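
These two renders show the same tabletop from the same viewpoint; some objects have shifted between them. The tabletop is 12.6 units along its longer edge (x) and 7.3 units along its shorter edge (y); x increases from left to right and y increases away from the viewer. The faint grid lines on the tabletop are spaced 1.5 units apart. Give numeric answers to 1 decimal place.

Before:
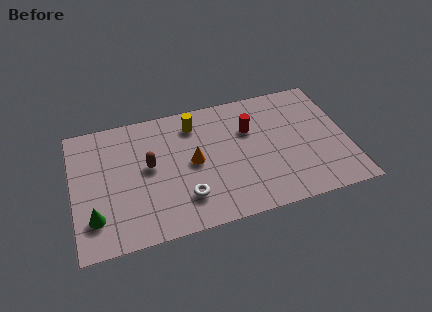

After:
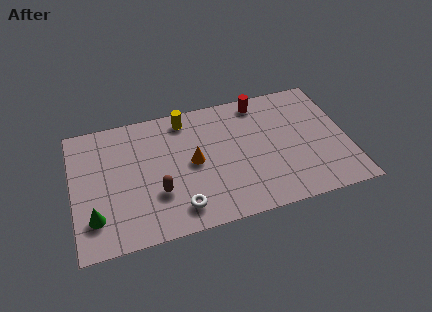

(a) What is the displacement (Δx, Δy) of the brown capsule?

(0.3, -1.6)

The brown capsule started near (3.5, 4.0) and ended near (3.8, 2.4).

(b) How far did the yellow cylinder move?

0.6

The yellow cylinder was near (5.7, 5.9) before and (5.3, 6.3) after, so it travelled √(0.4² + 0.4²) ≈ 0.6 units.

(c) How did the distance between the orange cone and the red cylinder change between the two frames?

+1.3

Before: roughly 3.0 units apart; after: 4.3. That's 1.3 units further apart.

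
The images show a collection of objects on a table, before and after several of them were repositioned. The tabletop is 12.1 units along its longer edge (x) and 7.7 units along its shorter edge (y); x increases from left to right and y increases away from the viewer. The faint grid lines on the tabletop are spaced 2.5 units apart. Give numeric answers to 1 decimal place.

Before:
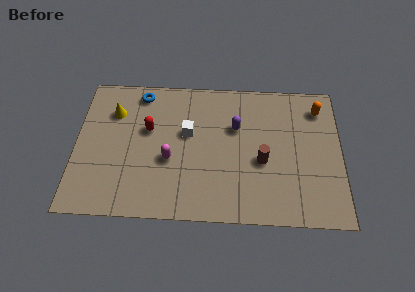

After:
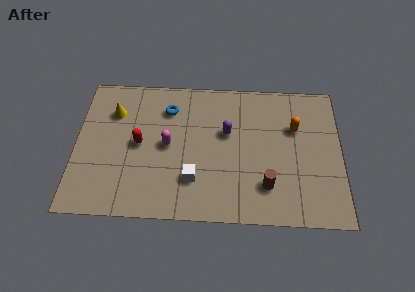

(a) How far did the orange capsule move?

1.6

The orange capsule was near (11.1, 6.2) before and (10.0, 5.1) after, so it travelled √(1.1² + 1.1²) ≈ 1.6 units.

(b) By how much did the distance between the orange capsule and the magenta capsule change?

-1.6

The distance was about 7.5 in the first image and 5.9 in the second, so they moved 1.6 units closer together.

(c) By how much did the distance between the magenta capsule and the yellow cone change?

-0.6

The distance was about 3.6 in the first image and 3.0 in the second, so they moved 0.6 units closer together.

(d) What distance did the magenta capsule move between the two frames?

0.8

From (4.3, 3.1) to (4.2, 3.9), the magenta capsule covered √(0.1² + 0.8²) ≈ 0.8 units.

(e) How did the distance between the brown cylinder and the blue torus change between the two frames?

-0.6

They were about 6.6 units apart before and 6.0 after — 0.6 units closer together.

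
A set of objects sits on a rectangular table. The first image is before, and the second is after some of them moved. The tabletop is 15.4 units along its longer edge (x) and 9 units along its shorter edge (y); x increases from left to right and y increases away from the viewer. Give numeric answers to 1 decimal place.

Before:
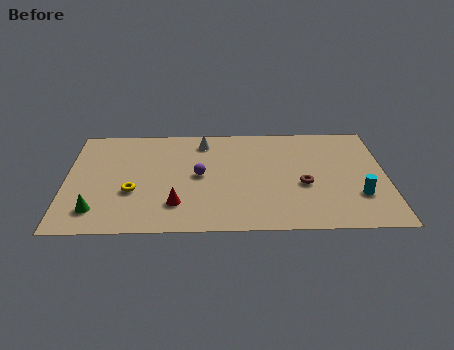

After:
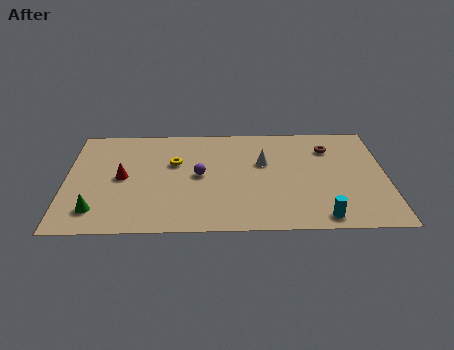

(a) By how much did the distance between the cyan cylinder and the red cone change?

+1.4

They were about 8.7 units apart before and 10.1 after — 1.4 units further apart.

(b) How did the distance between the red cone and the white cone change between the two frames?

+1.4

Before: roughly 5.5 units apart; after: 6.9. That's 1.4 units further apart.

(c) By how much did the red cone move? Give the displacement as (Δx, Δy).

(-2.6, 2.3)

From the two frames, the red cone sits at roughly (5.3, 2.2) before and (2.7, 4.5) after.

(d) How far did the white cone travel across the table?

3.5

The white cone moved from about (6.6, 7.5) to (9.5, 5.6), a distance of √(2.9² + 1.9²) ≈ 3.5.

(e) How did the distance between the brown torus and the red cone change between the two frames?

+4.0

The distance was about 6.3 in the first image and 10.3 in the second, so they moved 4.0 units further apart.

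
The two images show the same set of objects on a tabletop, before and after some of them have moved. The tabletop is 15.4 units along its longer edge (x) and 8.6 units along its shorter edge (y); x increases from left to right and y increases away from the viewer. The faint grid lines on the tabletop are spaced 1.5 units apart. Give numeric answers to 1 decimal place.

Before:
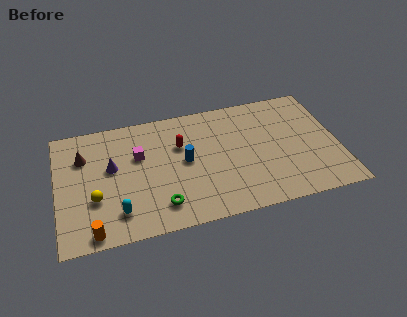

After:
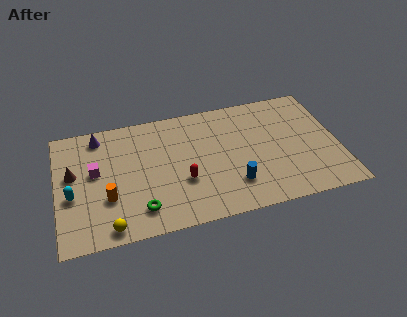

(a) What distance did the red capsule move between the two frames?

2.6

The red capsule moved from about (6.8, 5.7) to (6.8, 3.1), a distance of √(0.0² + 2.6²) ≈ 2.6.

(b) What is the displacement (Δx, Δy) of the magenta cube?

(-2.4, -0.6)

The magenta cube was at about (4.5, 5.5) and moved to about (2.1, 4.9).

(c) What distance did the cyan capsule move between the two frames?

2.9

From (3.2, 1.8) to (0.8, 3.5), the cyan capsule covered √(2.4² + 1.7²) ≈ 2.9 units.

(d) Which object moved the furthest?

the blue cylinder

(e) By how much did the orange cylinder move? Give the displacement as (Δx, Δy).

(0.9, 2.1)

The orange cylinder was at about (1.8, 0.8) and moved to about (2.7, 2.9).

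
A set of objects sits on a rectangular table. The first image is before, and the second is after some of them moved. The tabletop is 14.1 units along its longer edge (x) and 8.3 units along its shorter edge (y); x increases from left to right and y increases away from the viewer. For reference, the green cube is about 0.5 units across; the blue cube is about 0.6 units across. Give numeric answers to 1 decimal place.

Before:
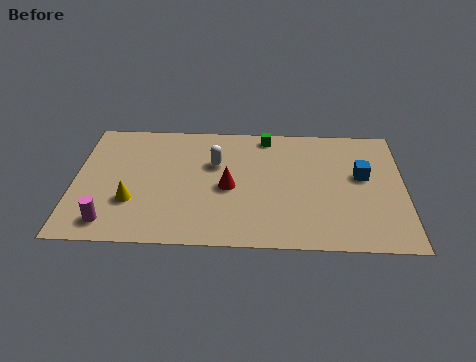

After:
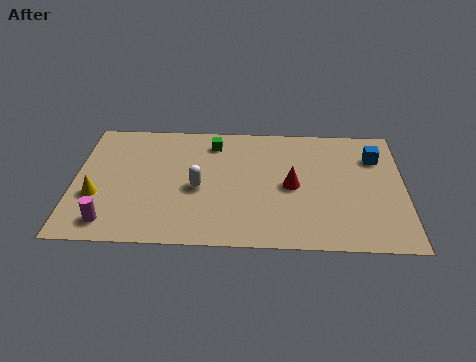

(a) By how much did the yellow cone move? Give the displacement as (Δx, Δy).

(-1.5, 0.3)

The yellow cone was at about (2.5, 2.7) and moved to about (1.0, 3.0).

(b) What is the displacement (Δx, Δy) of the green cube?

(-2.3, -0.6)

From the two frames, the green cube sits at roughly (8.2, 7.4) before and (5.9, 6.8) after.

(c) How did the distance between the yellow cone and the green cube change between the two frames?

-1.2

Before: roughly 7.4 units apart; after: 6.2. That's 1.2 units closer together.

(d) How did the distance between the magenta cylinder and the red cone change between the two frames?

+2.6

They were about 5.6 units apart before and 8.2 after — 2.6 units further apart.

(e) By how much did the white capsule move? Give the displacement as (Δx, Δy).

(-0.7, -1.7)

The white capsule started near (6.0, 5.4) and ended near (5.3, 3.7).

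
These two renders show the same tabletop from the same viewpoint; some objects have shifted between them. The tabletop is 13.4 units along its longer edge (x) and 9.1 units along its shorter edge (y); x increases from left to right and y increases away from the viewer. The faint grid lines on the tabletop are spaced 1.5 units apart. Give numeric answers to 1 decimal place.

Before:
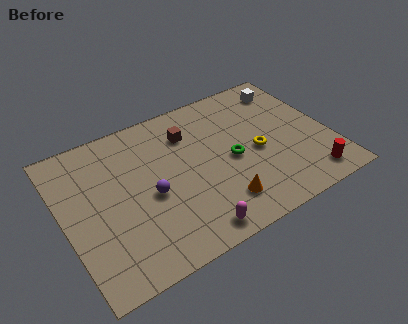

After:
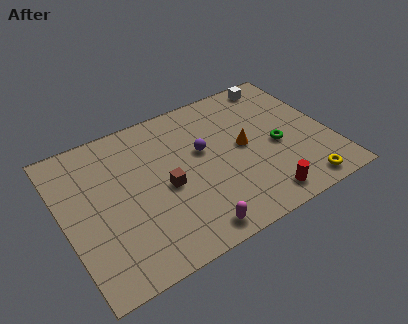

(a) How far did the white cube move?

0.7

From (11.9, 7.5) to (11.5, 8.1), the white cube covered √(0.4² + 0.6²) ≈ 0.7 units.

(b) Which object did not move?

the magenta capsule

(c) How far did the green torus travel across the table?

2.3

The green torus was near (8.4, 4.2) before and (10.7, 4.0) after, so it travelled √(2.3² + 0.2²) ≈ 2.3 units.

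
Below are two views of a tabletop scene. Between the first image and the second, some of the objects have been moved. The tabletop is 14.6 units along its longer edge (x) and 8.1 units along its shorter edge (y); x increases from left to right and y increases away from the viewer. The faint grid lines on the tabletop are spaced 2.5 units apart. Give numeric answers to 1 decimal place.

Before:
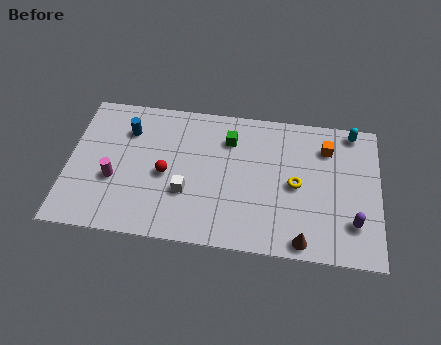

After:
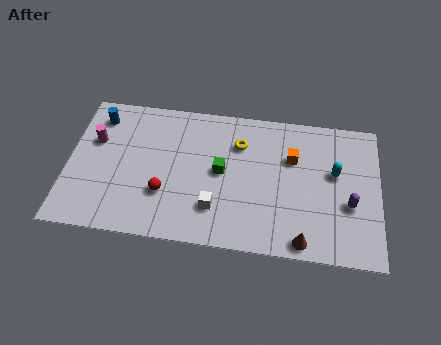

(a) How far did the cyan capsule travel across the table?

2.6

From (13.3, 7.3) to (12.5, 4.8), the cyan capsule covered √(0.8² + 2.5²) ≈ 2.6 units.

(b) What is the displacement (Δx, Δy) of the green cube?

(-0.3, -1.9)

The green cube started near (7.5, 6.1) and ended near (7.2, 4.2).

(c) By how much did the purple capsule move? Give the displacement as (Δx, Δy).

(-0.2, 1.0)

The purple capsule was at about (13.4, 2.1) and moved to about (13.2, 3.1).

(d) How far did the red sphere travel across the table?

1.1

The red sphere moved from about (4.6, 3.7) to (4.6, 2.6), a distance of √(0.0² + 1.1²) ≈ 1.1.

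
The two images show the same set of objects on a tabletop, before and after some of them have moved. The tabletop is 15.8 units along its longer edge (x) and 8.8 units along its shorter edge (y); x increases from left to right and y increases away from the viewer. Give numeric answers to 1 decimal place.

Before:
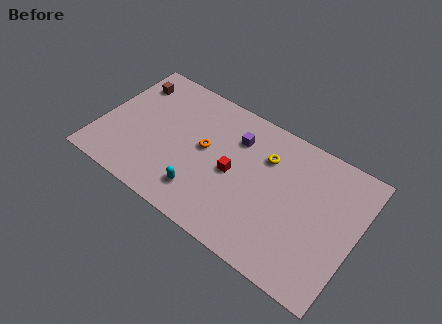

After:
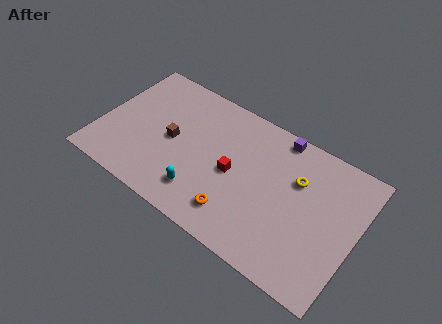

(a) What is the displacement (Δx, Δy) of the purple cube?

(2.4, 1.5)

The purple cube started near (8.1, 6.5) and ended near (10.5, 8.0).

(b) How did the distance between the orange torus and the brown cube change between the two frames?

-0.4

Before: roughly 5.5 units apart; after: 5.1. That's 0.4 units closer together.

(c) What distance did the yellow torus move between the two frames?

2.0

The yellow torus was near (10.0, 6.3) before and (12.0, 5.9) after, so it travelled √(2.0² + 0.4²) ≈ 2.0 units.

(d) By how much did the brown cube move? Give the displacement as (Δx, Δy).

(3.1, -2.6)

The brown cube was at about (1.3, 6.9) and moved to about (4.4, 4.3).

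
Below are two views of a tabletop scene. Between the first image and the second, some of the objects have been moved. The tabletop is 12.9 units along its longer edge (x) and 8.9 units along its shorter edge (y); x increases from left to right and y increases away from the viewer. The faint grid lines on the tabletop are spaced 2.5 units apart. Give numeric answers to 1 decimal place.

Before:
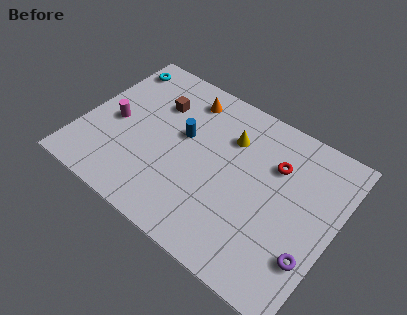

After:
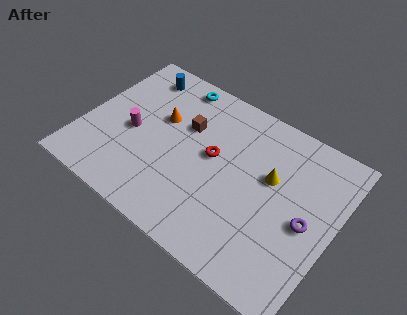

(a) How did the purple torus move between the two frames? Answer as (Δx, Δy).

(-0.5, 1.6)

The purple torus started near (12.1, 2.5) and ended near (11.6, 4.1).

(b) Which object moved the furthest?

the blue cylinder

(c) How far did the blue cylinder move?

3.7

The blue cylinder moved from about (5.0, 5.2) to (2.1, 7.5), a distance of √(2.9² + 2.3²) ≈ 3.7.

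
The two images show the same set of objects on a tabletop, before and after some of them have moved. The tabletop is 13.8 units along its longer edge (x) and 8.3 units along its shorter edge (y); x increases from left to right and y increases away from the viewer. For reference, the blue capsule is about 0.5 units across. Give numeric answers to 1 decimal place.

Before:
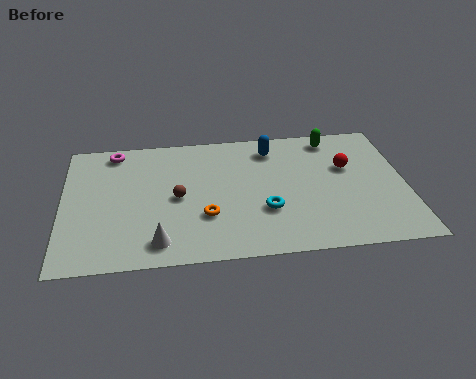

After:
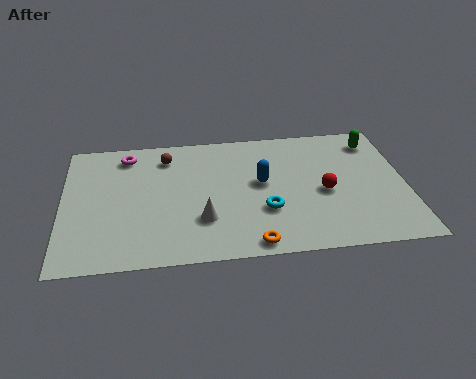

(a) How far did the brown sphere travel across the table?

2.7

From (4.6, 4.0) to (4.2, 6.7), the brown sphere covered √(0.4² + 2.7²) ≈ 2.7 units.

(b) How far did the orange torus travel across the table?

2.6

The orange torus was near (5.7, 2.7) before and (7.5, 0.8) after, so it travelled √(1.8² + 1.9²) ≈ 2.6 units.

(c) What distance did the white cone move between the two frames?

2.2

The white cone moved from about (3.8, 1.3) to (5.6, 2.5), a distance of √(1.8² + 1.2²) ≈ 2.2.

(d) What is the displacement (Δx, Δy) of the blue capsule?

(-0.5, -2.2)

The blue capsule was at about (8.5, 6.8) and moved to about (8.0, 4.6).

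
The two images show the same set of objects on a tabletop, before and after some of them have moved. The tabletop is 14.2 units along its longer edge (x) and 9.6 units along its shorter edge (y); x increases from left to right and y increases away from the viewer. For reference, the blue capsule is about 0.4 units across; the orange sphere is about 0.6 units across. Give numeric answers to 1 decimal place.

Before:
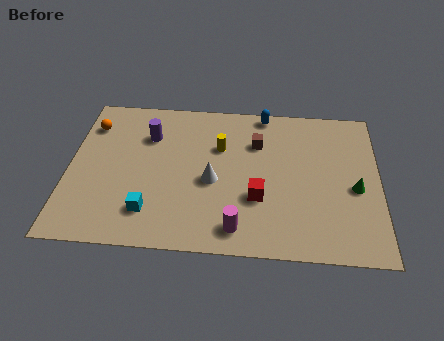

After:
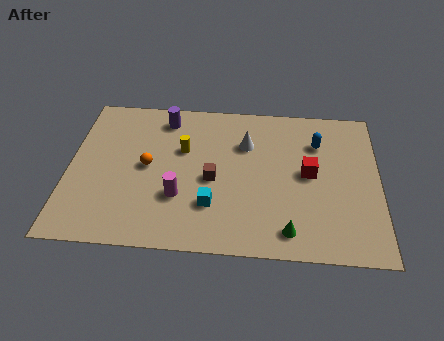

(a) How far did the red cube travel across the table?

2.9

The red cube was near (8.7, 3.3) before and (11.0, 5.0) after, so it travelled √(2.3² + 1.7²) ≈ 2.9 units.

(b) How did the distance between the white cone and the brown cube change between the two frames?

-0.5

Before: roughly 3.3 units apart; after: 2.8. That's 0.5 units closer together.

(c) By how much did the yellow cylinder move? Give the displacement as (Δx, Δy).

(-1.7, -0.3)

The yellow cylinder started near (6.9, 6.4) and ended near (5.2, 6.1).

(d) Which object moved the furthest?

the green cone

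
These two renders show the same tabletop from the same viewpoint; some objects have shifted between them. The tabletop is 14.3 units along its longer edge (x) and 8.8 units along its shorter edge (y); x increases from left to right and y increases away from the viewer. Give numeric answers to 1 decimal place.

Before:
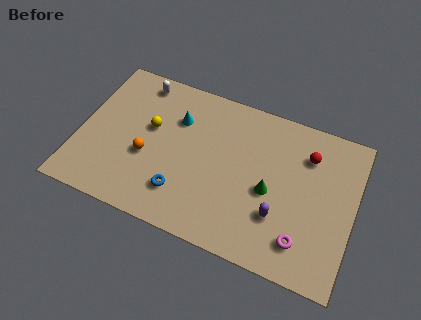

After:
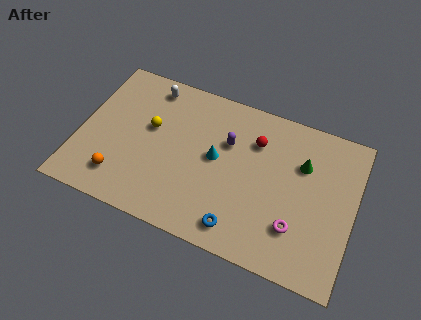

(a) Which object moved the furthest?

the purple capsule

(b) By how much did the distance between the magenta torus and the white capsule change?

-1.2

Before: roughly 10.9 units apart; after: 9.7. That's 1.2 units closer together.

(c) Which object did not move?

the yellow sphere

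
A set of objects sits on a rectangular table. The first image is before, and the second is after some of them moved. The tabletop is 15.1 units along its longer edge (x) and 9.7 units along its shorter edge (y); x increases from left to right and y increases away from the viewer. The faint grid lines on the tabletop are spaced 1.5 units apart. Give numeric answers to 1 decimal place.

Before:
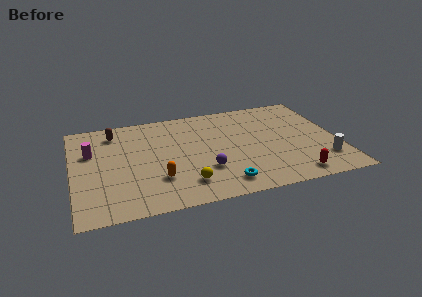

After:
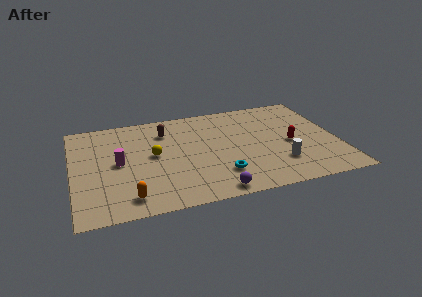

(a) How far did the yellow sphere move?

3.6

The yellow sphere was near (6.2, 2.0) before and (4.6, 5.2) after, so it travelled √(1.6² + 3.2²) ≈ 3.6 units.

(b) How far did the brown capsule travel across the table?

3.0

The brown capsule was near (2.5, 8.0) before and (5.4, 7.4) after, so it travelled √(2.9² + 0.6²) ≈ 3.0 units.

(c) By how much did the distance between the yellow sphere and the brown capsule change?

-4.7

Before: roughly 7.0 units apart; after: 2.3. That's 4.7 units closer together.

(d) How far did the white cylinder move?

2.5

The white cylinder moved from about (14.1, 2.3) to (11.6, 2.6), a distance of √(2.5² + 0.3²) ≈ 2.5.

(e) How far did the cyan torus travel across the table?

0.9

The cyan torus was near (8.3, 1.5) before and (8.2, 2.4) after, so it travelled √(0.1² + 0.9²) ≈ 0.9 units.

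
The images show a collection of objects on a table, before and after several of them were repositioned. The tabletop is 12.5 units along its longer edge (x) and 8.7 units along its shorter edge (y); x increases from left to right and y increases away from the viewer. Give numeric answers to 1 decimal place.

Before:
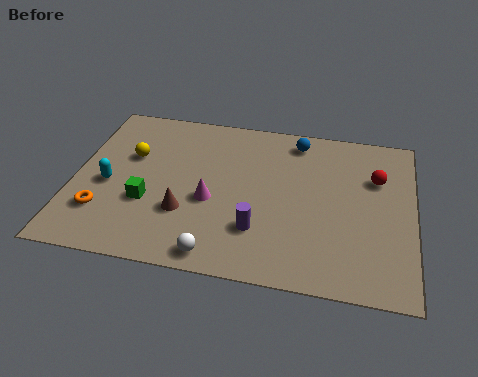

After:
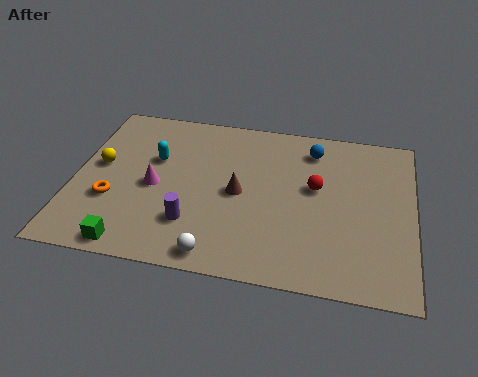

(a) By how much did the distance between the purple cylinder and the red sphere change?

-0.3

Before: roughly 5.5 units apart; after: 5.2. That's 0.3 units closer together.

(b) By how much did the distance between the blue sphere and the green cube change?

+2.0

The distance was about 6.9 in the first image and 8.9 in the second, so they moved 2.0 units further apart.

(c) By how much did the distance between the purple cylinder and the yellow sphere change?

-1.4

The distance was about 5.8 in the first image and 4.4 in the second, so they moved 1.4 units closer together.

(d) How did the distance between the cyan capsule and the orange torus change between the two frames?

+1.4

They were about 1.5 units apart before and 2.9 after — 1.4 units further apart.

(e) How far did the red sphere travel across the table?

2.4

The red sphere moved from about (11.1, 5.9) to (8.9, 5.0), a distance of √(2.2² + 0.9²) ≈ 2.4.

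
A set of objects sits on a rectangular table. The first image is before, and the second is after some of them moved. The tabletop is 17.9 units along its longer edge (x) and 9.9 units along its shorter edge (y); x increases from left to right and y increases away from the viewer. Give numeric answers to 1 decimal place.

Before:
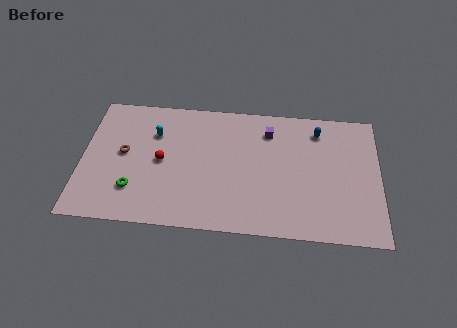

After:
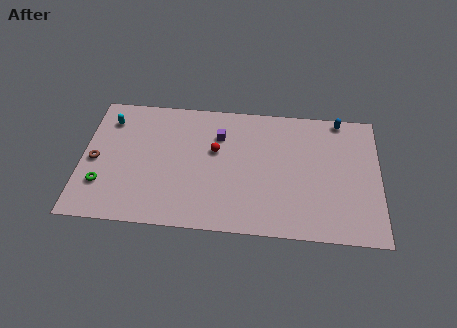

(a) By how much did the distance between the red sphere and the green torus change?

+4.6

The distance was about 2.8 in the first image and 7.4 in the second, so they moved 4.6 units further apart.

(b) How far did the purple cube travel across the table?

3.1

The purple cube moved from about (11.2, 7.8) to (8.2, 7.2), a distance of √(3.0² + 0.6²) ≈ 3.1.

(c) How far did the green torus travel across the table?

1.9

From (3.2, 2.6) to (1.3, 2.8), the green torus covered √(1.9² + 0.2²) ≈ 1.9 units.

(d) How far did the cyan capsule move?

2.9

The cyan capsule was near (4.3, 7.0) before and (1.5, 7.8) after, so it travelled √(2.8² + 0.8²) ≈ 2.9 units.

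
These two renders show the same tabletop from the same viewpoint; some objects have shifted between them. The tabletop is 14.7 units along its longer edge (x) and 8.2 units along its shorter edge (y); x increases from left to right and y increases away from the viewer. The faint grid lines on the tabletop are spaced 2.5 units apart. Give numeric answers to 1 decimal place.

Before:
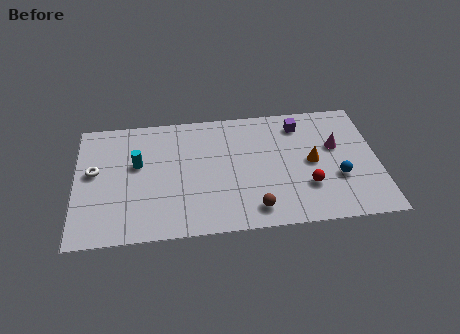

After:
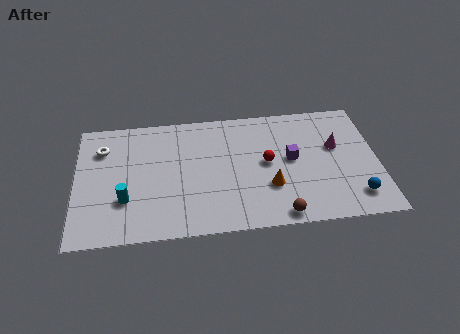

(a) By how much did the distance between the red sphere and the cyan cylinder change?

-1.4

Before: roughly 8.5 units apart; after: 7.1. That's 1.4 units closer together.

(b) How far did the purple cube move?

2.4

The purple cube moved from about (11.0, 6.7) to (10.5, 4.4), a distance of √(0.5² + 2.3²) ≈ 2.4.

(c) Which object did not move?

the magenta cone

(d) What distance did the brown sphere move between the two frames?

1.3

From (8.6, 1.3) to (9.8, 0.8), the brown sphere covered √(1.2² + 0.5²) ≈ 1.3 units.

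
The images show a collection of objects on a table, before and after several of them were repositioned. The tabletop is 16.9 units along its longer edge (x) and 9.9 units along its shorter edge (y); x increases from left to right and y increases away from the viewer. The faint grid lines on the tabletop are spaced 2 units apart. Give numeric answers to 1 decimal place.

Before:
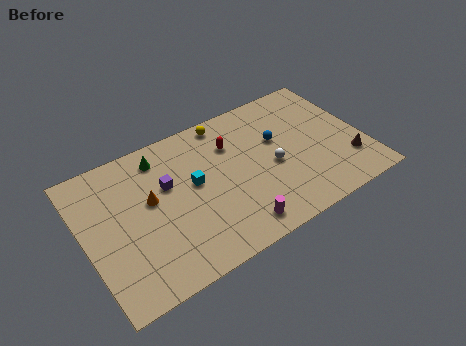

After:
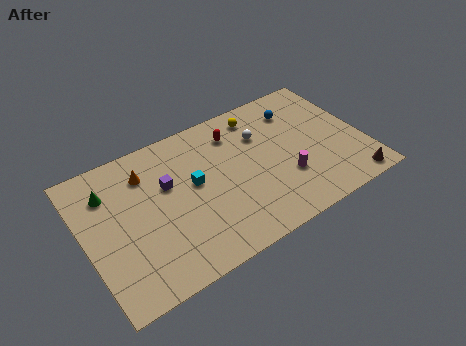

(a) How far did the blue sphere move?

2.2

The blue sphere was near (11.9, 6.1) before and (13.4, 7.7) after, so it travelled √(1.5² + 1.6²) ≈ 2.2 units.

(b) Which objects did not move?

the cyan cube and the purple cube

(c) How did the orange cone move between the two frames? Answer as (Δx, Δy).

(0.0, 1.9)

From the two frames, the orange cone sits at roughly (4.0, 5.7) before and (4.0, 7.6) after.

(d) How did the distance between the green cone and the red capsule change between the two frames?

+3.4

They were about 4.4 units apart before and 7.8 after — 3.4 units further apart.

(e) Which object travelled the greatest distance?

the magenta cylinder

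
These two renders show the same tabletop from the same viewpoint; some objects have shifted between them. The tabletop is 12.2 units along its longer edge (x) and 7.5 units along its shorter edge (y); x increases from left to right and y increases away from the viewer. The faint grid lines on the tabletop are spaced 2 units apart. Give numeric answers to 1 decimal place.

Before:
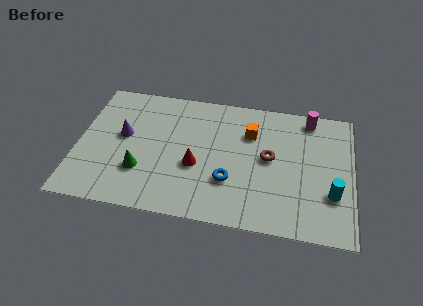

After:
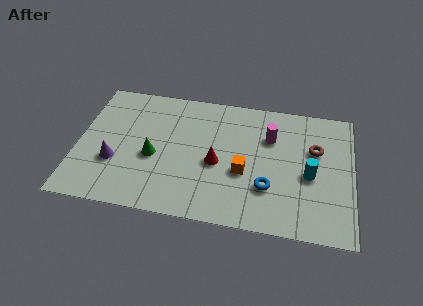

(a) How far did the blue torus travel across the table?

1.7

The blue torus moved from about (6.8, 2.4) to (8.5, 2.3), a distance of √(1.7² + 0.1²) ≈ 1.7.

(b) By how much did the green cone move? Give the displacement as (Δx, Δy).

(0.5, 0.9)

From the two frames, the green cone sits at roughly (2.9, 2.3) before and (3.4, 3.2) after.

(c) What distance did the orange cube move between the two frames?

2.3

The orange cube was near (7.6, 5.3) before and (7.4, 3.0) after, so it travelled √(0.2² + 2.3²) ≈ 2.3 units.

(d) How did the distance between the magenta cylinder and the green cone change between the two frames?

-3.0

The distance was about 8.5 in the first image and 5.5 in the second, so they moved 3.0 units closer together.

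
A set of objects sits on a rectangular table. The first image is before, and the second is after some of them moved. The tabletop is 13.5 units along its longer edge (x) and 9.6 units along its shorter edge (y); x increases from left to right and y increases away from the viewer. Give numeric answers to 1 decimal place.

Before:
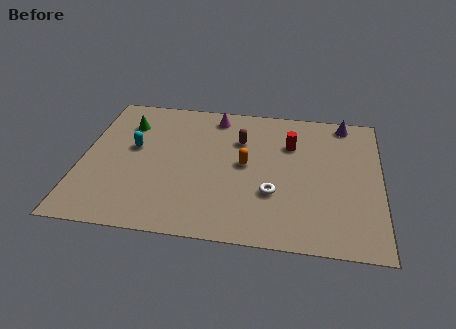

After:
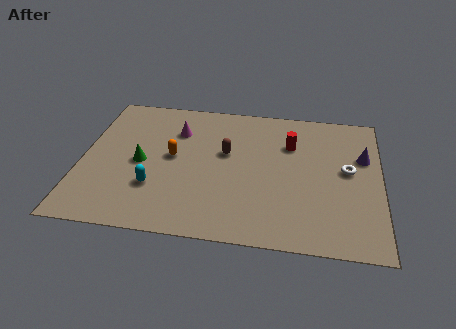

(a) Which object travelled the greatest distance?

the white torus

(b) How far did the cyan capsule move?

2.8

From (2.3, 5.5) to (3.4, 2.9), the cyan capsule covered √(1.1² + 2.6²) ≈ 2.8 units.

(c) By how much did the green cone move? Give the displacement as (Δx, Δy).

(0.8, -2.7)

From the two frames, the green cone sits at roughly (1.9, 7.2) before and (2.7, 4.5) after.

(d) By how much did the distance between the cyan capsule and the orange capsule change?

-2.8

They were about 5.1 units apart before and 2.3 after — 2.8 units closer together.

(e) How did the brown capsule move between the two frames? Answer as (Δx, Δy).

(-0.6, -1.0)

The brown capsule was at about (7.1, 6.7) and moved to about (6.5, 5.7).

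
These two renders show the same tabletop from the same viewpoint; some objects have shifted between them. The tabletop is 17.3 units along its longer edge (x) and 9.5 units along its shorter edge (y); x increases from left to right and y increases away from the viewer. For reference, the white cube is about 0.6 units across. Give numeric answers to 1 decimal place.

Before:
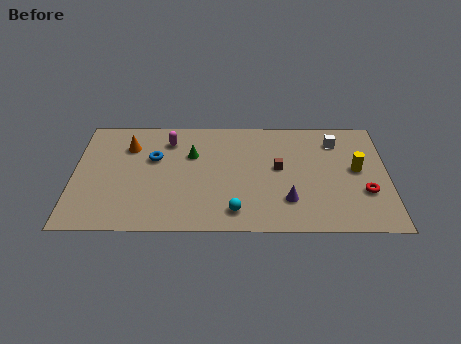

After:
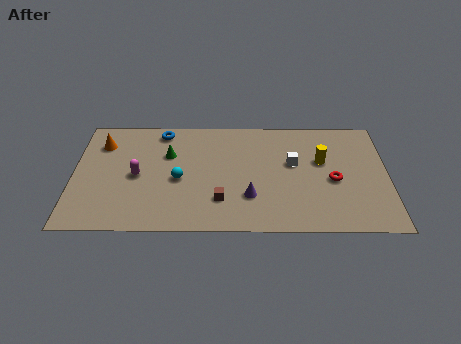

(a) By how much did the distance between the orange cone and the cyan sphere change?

-2.8

They were about 8.0 units apart before and 5.2 after — 2.8 units closer together.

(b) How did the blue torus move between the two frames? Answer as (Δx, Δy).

(0.4, 2.3)

From the two frames, the blue torus sits at roughly (4.4, 6.0) before and (4.8, 8.3) after.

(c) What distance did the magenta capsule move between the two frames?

3.4

From (5.2, 7.5) to (3.5, 4.5), the magenta capsule covered √(1.7² + 3.0²) ≈ 3.4 units.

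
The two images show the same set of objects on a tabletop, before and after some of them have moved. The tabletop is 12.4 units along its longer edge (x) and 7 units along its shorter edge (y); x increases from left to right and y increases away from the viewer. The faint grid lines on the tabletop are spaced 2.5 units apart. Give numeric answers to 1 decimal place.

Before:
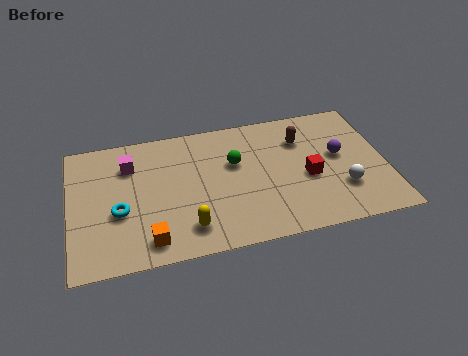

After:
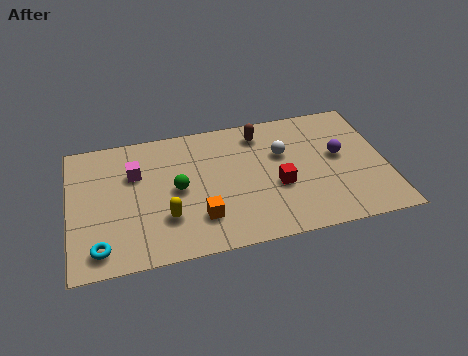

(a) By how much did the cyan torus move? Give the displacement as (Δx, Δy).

(-0.8, -1.7)

From the two frames, the cyan torus sits at roughly (1.9, 2.8) before and (1.1, 1.1) after.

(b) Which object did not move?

the purple sphere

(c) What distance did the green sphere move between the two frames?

2.5

From (6.5, 4.4) to (4.2, 3.5), the green sphere covered √(2.3² + 0.9²) ≈ 2.5 units.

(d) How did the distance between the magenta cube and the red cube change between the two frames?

-1.4

The distance was about 7.2 in the first image and 5.8 in the second, so they moved 1.4 units closer together.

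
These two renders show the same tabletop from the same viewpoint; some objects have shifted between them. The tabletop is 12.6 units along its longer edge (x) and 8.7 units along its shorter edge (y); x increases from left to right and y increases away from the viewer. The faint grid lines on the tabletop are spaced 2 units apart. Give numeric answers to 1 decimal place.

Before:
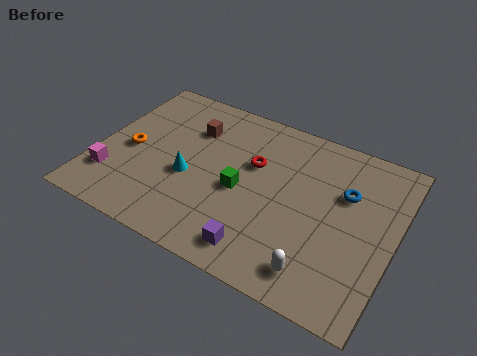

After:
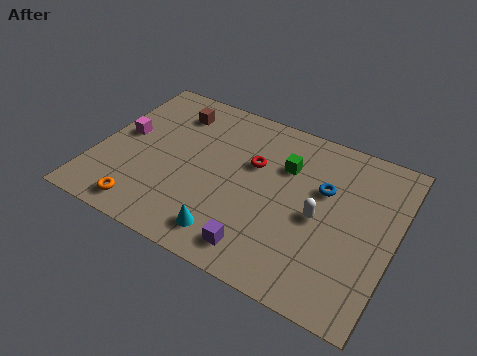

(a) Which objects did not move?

the red torus and the purple cube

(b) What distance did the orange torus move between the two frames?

3.1

The orange torus moved from about (1.4, 4.0) to (2.5, 1.1), a distance of √(1.1² + 2.9²) ≈ 3.1.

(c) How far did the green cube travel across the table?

2.6

The green cube was near (6.2, 3.9) before and (7.8, 6.0) after, so it travelled √(1.6² + 2.1²) ≈ 2.6 units.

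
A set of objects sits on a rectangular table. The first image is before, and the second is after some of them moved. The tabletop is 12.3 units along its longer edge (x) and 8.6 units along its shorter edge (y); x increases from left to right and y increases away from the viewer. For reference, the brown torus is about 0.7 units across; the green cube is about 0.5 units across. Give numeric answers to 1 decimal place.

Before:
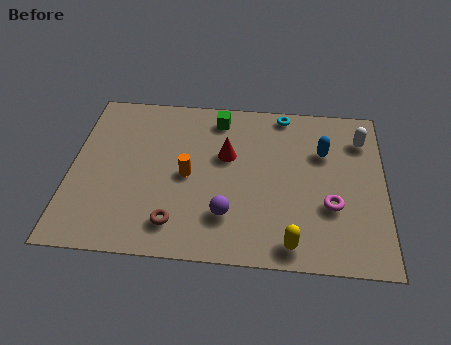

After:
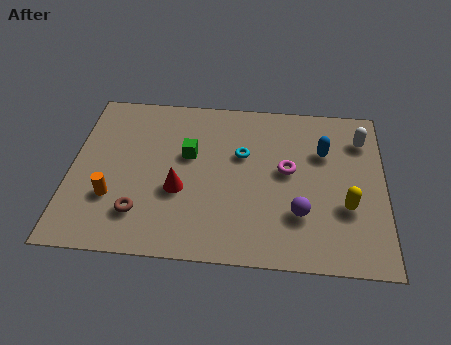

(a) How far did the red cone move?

2.7

From (6.1, 5.3) to (4.3, 3.3), the red cone covered √(1.8² + 2.0²) ≈ 2.7 units.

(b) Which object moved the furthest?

the orange cylinder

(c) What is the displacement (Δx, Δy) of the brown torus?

(-1.4, 0.4)

The brown torus started near (4.2, 1.6) and ended near (2.8, 2.0).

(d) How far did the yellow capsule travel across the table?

2.9

The yellow capsule was near (8.7, 1.0) before and (10.8, 3.0) after, so it travelled √(2.1² + 2.0²) ≈ 2.9 units.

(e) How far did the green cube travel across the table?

2.4

From (5.7, 7.3) to (4.6, 5.2), the green cube covered √(1.1² + 2.1²) ≈ 2.4 units.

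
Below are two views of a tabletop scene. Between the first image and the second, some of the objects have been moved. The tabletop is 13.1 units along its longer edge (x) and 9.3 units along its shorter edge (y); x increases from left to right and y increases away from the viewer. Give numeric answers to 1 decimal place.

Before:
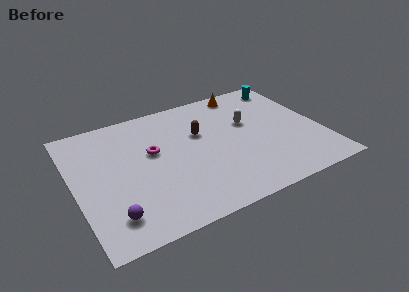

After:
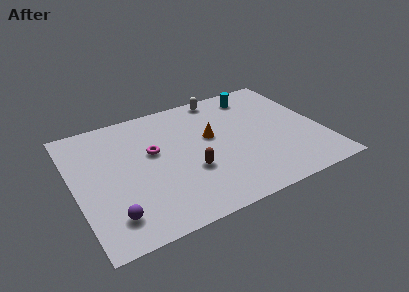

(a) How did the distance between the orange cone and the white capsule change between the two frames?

+0.6

The distance was about 2.6 in the first image and 3.2 in the second, so they moved 0.6 units further apart.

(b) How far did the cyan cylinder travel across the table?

1.8

The cyan cylinder moved from about (11.9, 8.0) to (10.1, 7.8), a distance of √(1.8² + 0.2²) ≈ 1.8.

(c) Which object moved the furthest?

the orange cone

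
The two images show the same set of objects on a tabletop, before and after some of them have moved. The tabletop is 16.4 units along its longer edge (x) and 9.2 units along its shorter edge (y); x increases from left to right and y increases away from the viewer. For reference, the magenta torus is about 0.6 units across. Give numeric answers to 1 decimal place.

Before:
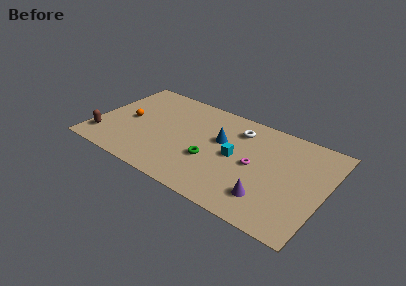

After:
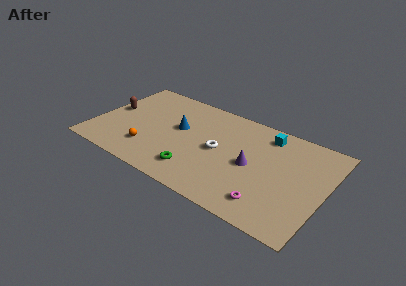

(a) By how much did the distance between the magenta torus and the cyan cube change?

+4.7

The distance was about 1.4 in the first image and 6.1 in the second, so they moved 4.7 units further apart.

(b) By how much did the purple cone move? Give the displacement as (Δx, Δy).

(-1.5, 2.3)

The purple cone started near (12.8, 2.1) and ended near (11.3, 4.4).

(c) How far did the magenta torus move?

3.1

From (11.5, 4.5) to (12.9, 1.7), the magenta torus covered √(1.4² + 2.8²) ≈ 3.1 units.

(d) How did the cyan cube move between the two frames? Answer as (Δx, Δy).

(1.8, 3.1)

The cyan cube started near (10.1, 4.6) and ended near (11.9, 7.7).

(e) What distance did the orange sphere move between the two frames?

2.9

The orange sphere was near (2.3, 4.5) before and (4.2, 2.3) after, so it travelled √(1.9² + 2.2²) ≈ 2.9 units.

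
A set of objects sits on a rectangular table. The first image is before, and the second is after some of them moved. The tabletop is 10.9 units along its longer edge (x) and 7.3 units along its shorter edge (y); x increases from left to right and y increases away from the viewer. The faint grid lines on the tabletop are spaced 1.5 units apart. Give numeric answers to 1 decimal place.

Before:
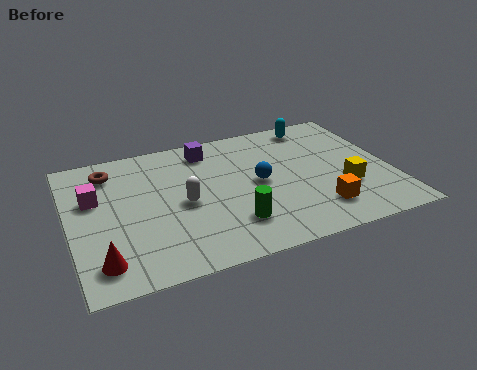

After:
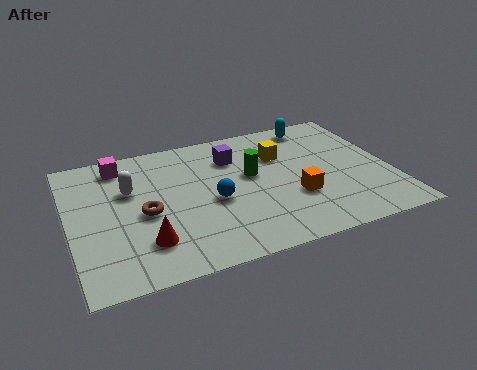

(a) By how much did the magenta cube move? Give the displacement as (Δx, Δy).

(1.0, 1.6)

From the two frames, the magenta cube sits at roughly (0.9, 4.6) before and (1.9, 6.2) after.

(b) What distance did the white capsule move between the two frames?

2.1

The white capsule moved from about (3.8, 3.4) to (2.1, 4.7), a distance of √(1.7² + 1.3²) ≈ 2.1.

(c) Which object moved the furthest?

the yellow cube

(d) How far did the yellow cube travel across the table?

3.1

From (9.2, 2.5) to (7.3, 5.0), the yellow cube covered √(1.9² + 2.5²) ≈ 3.1 units.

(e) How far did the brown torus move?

2.8

The brown torus was near (1.5, 5.9) before and (2.5, 3.3) after, so it travelled √(1.0² + 2.6²) ≈ 2.8 units.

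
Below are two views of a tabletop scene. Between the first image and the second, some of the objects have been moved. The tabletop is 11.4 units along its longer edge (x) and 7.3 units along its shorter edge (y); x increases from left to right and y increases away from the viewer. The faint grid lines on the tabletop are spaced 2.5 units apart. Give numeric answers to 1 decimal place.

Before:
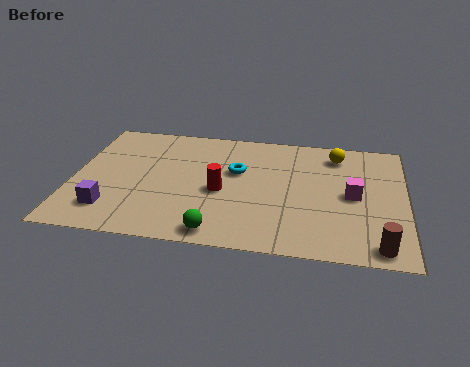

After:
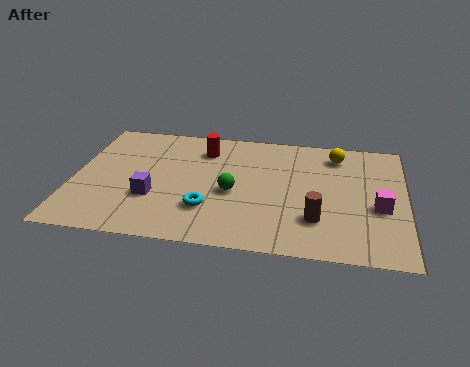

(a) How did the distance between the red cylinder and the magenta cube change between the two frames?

+2.2

They were about 4.5 units apart before and 6.7 after — 2.2 units further apart.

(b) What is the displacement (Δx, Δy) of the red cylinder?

(-0.7, 2.5)

The red cylinder was at about (5.1, 3.2) and moved to about (4.4, 5.7).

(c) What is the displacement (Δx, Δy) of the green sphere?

(0.4, 2.4)

The green sphere started near (5.1, 0.8) and ended near (5.5, 3.2).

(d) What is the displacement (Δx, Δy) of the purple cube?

(1.4, 0.9)

From the two frames, the purple cube sits at roughly (1.4, 1.6) before and (2.8, 2.5) after.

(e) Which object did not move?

the yellow sphere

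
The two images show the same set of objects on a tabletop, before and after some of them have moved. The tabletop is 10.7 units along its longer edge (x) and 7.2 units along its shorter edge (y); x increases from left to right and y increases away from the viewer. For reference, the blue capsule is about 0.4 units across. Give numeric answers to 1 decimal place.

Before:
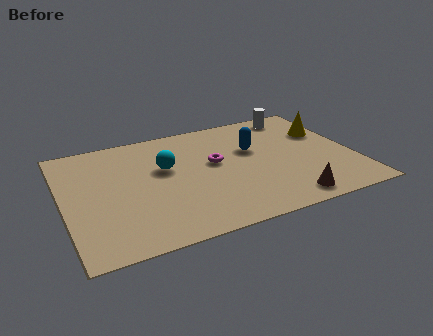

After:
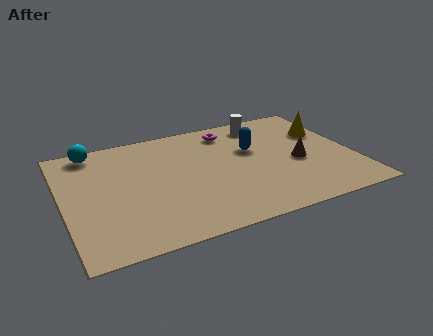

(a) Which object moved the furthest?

the cyan sphere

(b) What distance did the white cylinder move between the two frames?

1.3

The white cylinder was near (9.0, 6.3) before and (7.7, 6.1) after, so it travelled √(1.3² + 0.2²) ≈ 1.3 units.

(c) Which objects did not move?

the blue capsule and the yellow cone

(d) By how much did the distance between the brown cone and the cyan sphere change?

+2.6

Before: roughly 5.4 units apart; after: 8.0. That's 2.6 units further apart.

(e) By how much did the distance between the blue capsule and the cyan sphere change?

+2.8

They were about 3.3 units apart before and 6.1 after — 2.8 units further apart.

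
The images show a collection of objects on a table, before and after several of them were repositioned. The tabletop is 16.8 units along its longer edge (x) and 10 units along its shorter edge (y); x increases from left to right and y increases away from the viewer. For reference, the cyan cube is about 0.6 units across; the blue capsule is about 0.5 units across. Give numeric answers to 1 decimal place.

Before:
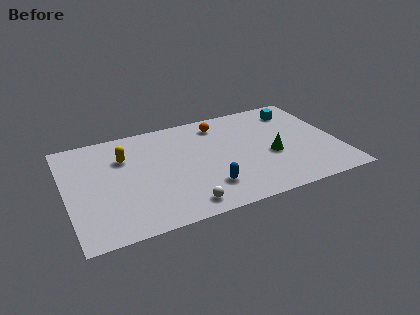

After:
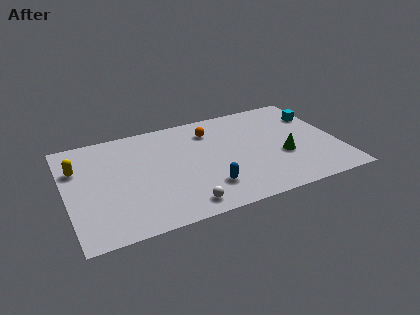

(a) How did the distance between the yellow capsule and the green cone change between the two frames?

+3.5

Before: roughly 9.4 units apart; after: 12.9. That's 3.5 units further apart.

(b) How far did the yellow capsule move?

2.9

The yellow capsule was near (3.7, 7.0) before and (0.8, 6.9) after, so it travelled √(2.9² + 0.1²) ≈ 2.9 units.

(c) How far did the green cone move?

0.8

The green cone was near (12.6, 4.1) before and (13.3, 3.8) after, so it travelled √(0.7² + 0.3²) ≈ 0.8 units.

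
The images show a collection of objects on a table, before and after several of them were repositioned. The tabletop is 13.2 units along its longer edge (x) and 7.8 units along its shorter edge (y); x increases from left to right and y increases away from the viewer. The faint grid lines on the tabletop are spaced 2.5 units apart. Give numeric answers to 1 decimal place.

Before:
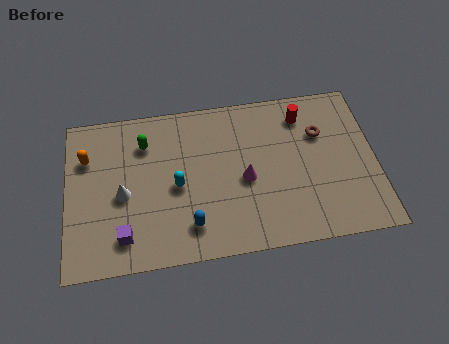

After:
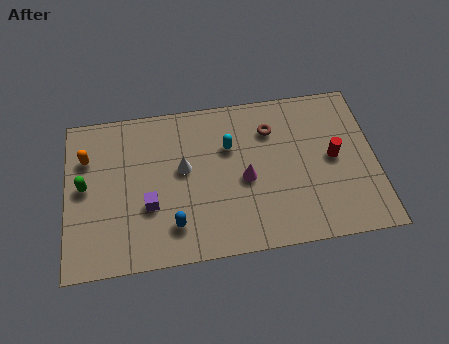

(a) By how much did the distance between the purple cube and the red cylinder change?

-1.2

The distance was about 9.2 in the first image and 8.0 in the second, so they moved 1.2 units closer together.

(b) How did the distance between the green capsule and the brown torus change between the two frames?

+0.7

They were about 7.5 units apart before and 8.2 after — 0.7 units further apart.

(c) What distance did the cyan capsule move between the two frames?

2.8

The cyan capsule was near (4.7, 3.6) before and (7.0, 5.2) after, so it travelled √(2.3² + 1.6²) ≈ 2.8 units.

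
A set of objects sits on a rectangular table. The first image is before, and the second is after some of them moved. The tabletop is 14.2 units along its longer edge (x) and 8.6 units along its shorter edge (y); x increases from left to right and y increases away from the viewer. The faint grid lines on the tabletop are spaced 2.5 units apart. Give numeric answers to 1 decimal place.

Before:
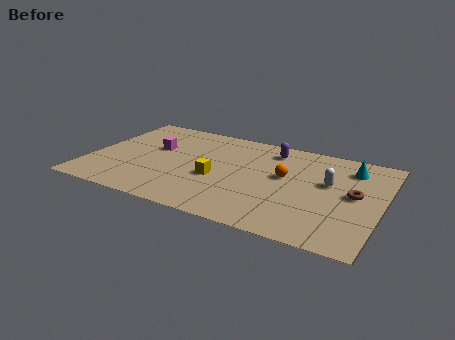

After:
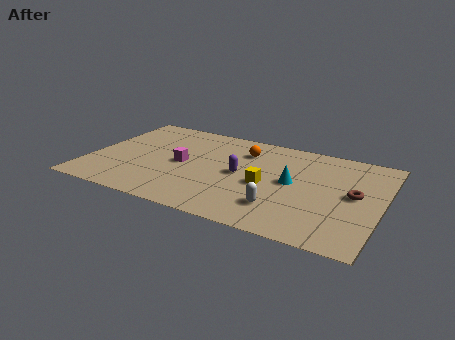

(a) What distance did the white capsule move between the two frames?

3.6

The white capsule moved from about (11.6, 5.1) to (9.6, 2.1), a distance of √(2.0² + 3.0²) ≈ 3.6.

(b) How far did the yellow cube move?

2.4

The yellow cube moved from about (6.3, 3.5) to (8.7, 3.8), a distance of √(2.4² + 0.3²) ≈ 2.4.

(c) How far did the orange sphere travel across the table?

2.7

The orange sphere moved from about (9.5, 4.9) to (7.3, 6.5), a distance of √(2.2² + 1.6²) ≈ 2.7.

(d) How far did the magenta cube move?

1.8

The magenta cube was near (3.0, 5.2) before and (4.5, 4.2) after, so it travelled √(1.5² + 1.0²) ≈ 1.8 units.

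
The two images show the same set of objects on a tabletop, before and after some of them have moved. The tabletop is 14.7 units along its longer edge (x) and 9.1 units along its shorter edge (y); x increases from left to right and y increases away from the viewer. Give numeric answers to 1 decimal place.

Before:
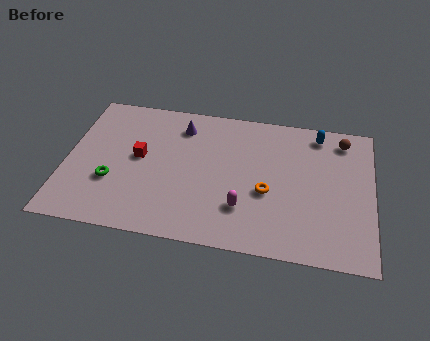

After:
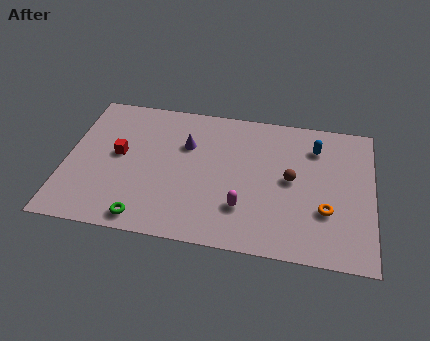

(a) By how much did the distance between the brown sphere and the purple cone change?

-2.5

The distance was about 7.8 in the first image and 5.3 in the second, so they moved 2.5 units closer together.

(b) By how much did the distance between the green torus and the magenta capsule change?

-1.5

Before: roughly 6.3 units apart; after: 4.8. That's 1.5 units closer together.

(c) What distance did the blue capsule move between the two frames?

0.9

The blue capsule moved from about (12.0, 7.9) to (11.9, 7.0), a distance of √(0.1² + 0.9²) ≈ 0.9.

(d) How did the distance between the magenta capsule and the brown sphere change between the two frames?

-3.8

Before: roughly 6.9 units apart; after: 3.1. That's 3.8 units closer together.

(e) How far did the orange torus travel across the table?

2.9

The orange torus was near (9.7, 3.7) before and (12.5, 3.0) after, so it travelled √(2.8² + 0.7²) ≈ 2.9 units.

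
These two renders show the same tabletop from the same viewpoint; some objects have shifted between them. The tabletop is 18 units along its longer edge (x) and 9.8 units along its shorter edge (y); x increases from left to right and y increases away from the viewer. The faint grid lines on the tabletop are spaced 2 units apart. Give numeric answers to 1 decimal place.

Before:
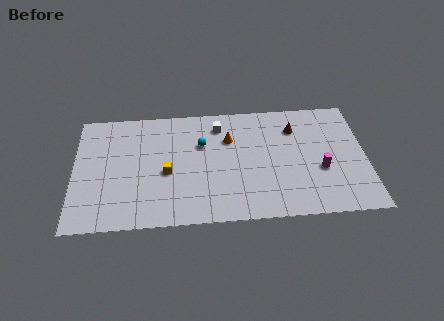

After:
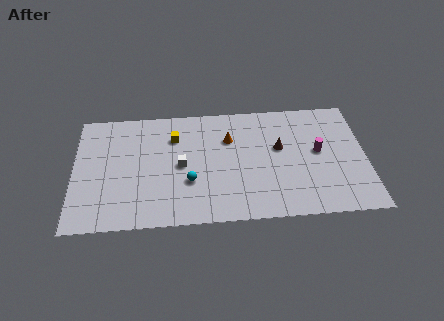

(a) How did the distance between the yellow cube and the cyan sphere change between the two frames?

+0.8

They were about 3.1 units apart before and 3.9 after — 0.8 units further apart.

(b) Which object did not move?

the orange cone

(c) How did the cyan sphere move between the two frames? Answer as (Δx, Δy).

(-0.8, -3.1)

The cyan sphere started near (7.9, 6.5) and ended near (7.1, 3.4).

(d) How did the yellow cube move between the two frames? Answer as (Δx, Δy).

(0.5, 2.9)

The yellow cube started near (5.7, 4.3) and ended near (6.2, 7.2).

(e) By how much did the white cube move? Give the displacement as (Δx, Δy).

(-2.4, -3.2)

From the two frames, the white cube sits at roughly (9.0, 8.0) before and (6.6, 4.8) after.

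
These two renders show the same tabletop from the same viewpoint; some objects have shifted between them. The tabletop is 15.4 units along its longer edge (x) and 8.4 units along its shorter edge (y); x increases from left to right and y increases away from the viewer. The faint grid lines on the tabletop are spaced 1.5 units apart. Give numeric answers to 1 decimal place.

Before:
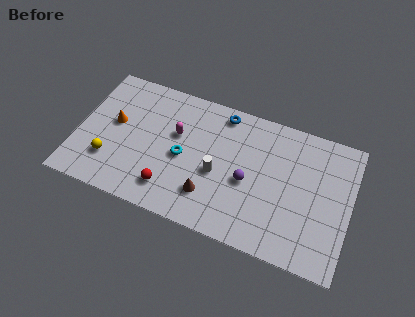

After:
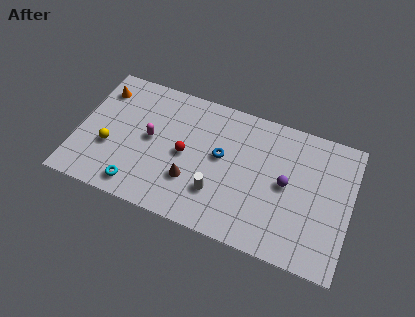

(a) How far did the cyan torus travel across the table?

3.5

The cyan torus moved from about (6.0, 3.9) to (3.7, 1.2), a distance of √(2.3² + 2.7²) ≈ 3.5.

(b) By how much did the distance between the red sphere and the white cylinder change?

-0.5

The distance was about 3.1 in the first image and 2.6 in the second, so they moved 0.5 units closer together.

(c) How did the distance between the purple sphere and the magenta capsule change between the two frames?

+3.2

Before: roughly 4.5 units apart; after: 7.7. That's 3.2 units further apart.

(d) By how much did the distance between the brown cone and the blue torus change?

-2.7

The distance was about 5.3 in the first image and 2.6 in the second, so they moved 2.7 units closer together.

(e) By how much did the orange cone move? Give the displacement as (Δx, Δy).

(-1.0, 1.9)

The orange cone started near (2.0, 4.7) and ended near (1.0, 6.6).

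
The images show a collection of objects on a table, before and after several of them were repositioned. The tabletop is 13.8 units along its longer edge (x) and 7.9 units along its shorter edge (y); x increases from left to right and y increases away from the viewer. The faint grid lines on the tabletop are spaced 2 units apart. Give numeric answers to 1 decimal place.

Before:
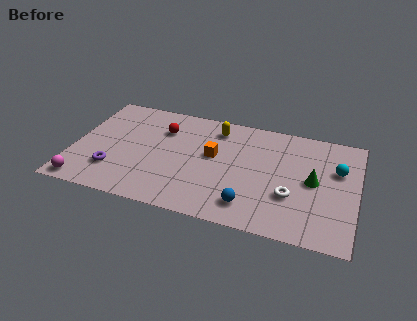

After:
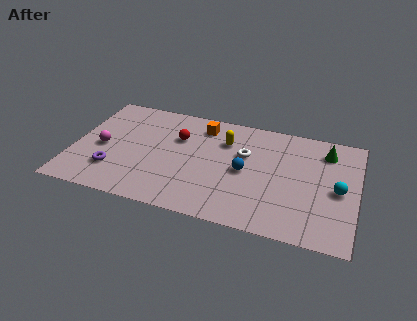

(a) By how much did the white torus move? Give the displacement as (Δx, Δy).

(-2.4, 2.3)

From the two frames, the white torus sits at roughly (10.7, 2.7) before and (8.3, 5.0) after.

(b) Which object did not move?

the purple torus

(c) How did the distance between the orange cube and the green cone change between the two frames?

+1.2

They were about 4.9 units apart before and 6.1 after — 1.2 units further apart.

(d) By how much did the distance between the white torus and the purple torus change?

-1.8

They were about 8.6 units apart before and 6.8 after — 1.8 units closer together.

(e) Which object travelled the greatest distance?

the white torus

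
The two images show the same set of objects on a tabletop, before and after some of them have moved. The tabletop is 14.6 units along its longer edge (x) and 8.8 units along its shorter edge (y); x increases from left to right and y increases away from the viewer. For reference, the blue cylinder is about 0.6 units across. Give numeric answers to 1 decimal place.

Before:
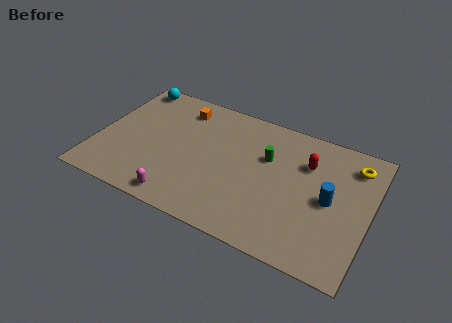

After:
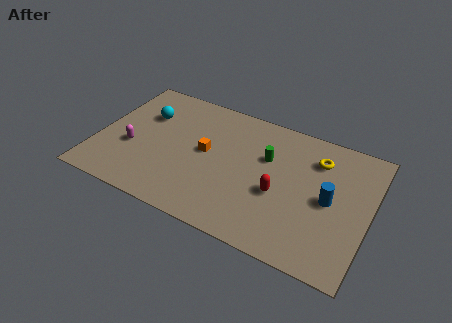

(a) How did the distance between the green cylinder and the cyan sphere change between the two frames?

-1.4

They were about 8.1 units apart before and 6.7 after — 1.4 units closer together.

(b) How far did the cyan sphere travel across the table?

2.2

The cyan sphere was near (1.2, 7.9) before and (2.3, 6.0) after, so it travelled √(1.1² + 1.9²) ≈ 2.2 units.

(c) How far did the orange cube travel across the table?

3.0

From (4.1, 7.2) to (5.8, 4.7), the orange cube covered √(1.7² + 2.5²) ≈ 3.0 units.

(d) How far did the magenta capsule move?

3.8

The magenta capsule was near (4.9, 1.0) before and (1.9, 3.4) after, so it travelled √(3.0² + 2.4²) ≈ 3.8 units.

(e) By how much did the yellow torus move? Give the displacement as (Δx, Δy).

(-1.9, -0.4)

The yellow torus started near (13.5, 7.1) and ended near (11.6, 6.7).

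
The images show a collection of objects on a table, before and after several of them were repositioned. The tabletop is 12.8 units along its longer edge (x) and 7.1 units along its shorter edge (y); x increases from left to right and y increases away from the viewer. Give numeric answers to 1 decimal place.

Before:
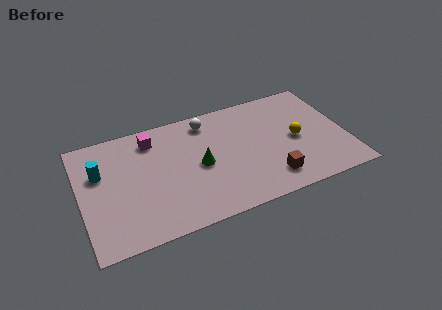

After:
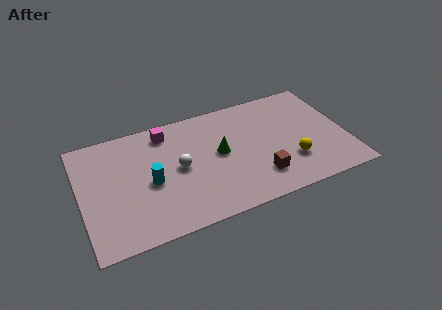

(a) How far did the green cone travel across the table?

1.1

The green cone moved from about (5.7, 3.4) to (6.7, 3.8), a distance of √(1.0² + 0.4²) ≈ 1.1.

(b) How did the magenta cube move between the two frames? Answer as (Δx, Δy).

(0.7, 0.2)

From the two frames, the magenta cube sits at roughly (3.6, 5.8) before and (4.3, 6.0) after.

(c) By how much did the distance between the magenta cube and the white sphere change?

-0.3

Before: roughly 2.7 units apart; after: 2.4. That's 0.3 units closer together.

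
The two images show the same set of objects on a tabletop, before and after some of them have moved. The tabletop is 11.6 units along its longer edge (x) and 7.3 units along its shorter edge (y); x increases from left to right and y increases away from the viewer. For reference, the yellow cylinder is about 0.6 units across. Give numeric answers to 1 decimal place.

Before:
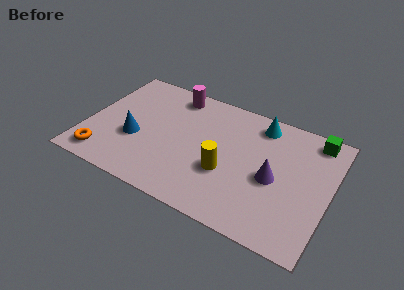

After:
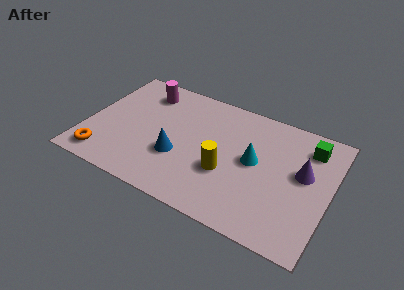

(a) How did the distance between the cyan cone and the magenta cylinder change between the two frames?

+1.7

Before: roughly 4.2 units apart; after: 5.9. That's 1.7 units further apart.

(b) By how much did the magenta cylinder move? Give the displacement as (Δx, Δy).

(-1.4, -0.4)

The magenta cylinder started near (3.8, 6.3) and ended near (2.4, 5.9).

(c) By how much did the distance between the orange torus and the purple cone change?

+1.5

They were about 8.2 units apart before and 9.7 after — 1.5 units further apart.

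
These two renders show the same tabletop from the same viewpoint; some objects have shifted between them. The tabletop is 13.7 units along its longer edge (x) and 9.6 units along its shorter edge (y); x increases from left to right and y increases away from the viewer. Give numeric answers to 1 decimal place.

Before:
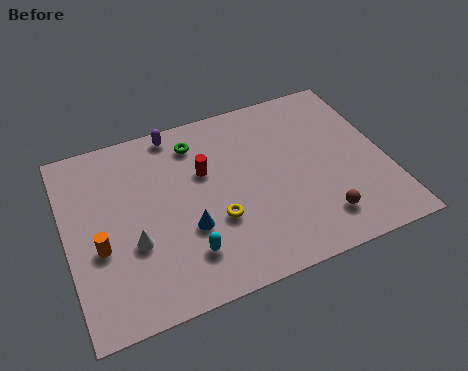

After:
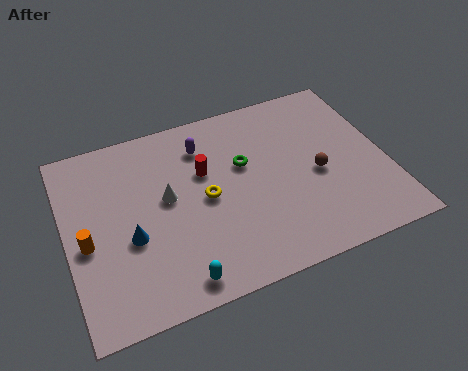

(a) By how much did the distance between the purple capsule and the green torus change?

+1.1

Before: roughly 1.2 units apart; after: 2.3. That's 1.1 units further apart.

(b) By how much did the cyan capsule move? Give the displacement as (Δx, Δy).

(-0.5, -1.1)

The cyan capsule was at about (4.8, 2.2) and moved to about (4.3, 1.1).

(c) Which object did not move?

the red cylinder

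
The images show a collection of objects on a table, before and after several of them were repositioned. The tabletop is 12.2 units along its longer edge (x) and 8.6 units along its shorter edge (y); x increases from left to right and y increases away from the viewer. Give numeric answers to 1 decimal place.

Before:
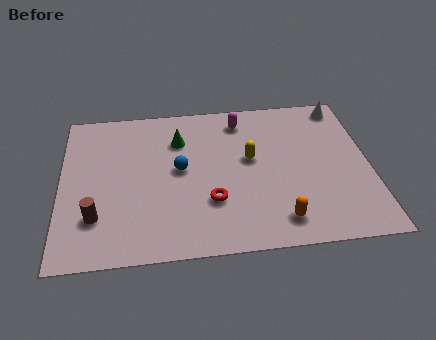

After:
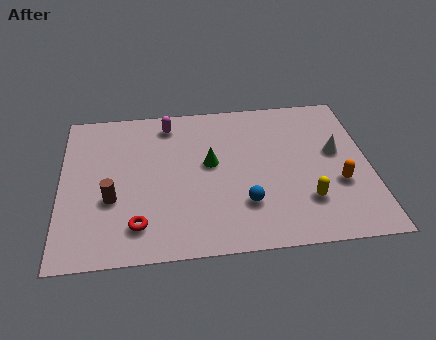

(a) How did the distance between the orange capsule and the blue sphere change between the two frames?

-1.2

They were about 5.0 units apart before and 3.8 after — 1.2 units closer together.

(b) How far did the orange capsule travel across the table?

2.9

The orange capsule moved from about (8.5, 1.4) to (10.9, 3.1), a distance of √(2.4² + 1.7²) ≈ 2.9.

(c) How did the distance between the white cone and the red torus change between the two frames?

+1.2

Before: roughly 7.3 units apart; after: 8.5. That's 1.2 units further apart.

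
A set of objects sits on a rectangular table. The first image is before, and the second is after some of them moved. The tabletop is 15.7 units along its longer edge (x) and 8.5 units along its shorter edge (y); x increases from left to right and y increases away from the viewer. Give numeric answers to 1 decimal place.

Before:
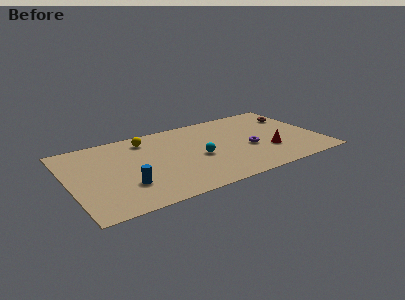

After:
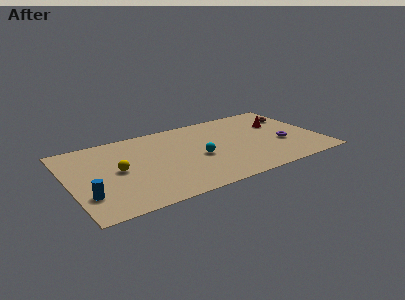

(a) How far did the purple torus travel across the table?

2.1

The purple torus moved from about (11.2, 3.5) to (13.3, 3.2), a distance of √(2.1² + 0.3²) ≈ 2.1.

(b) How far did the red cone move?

3.1

The red cone was near (12.3, 2.7) before and (13.5, 5.6) after, so it travelled √(1.2² + 2.9²) ≈ 3.1 units.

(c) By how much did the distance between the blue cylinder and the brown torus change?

+2.3

The distance was about 11.9 in the first image and 14.2 in the second, so they moved 2.3 units further apart.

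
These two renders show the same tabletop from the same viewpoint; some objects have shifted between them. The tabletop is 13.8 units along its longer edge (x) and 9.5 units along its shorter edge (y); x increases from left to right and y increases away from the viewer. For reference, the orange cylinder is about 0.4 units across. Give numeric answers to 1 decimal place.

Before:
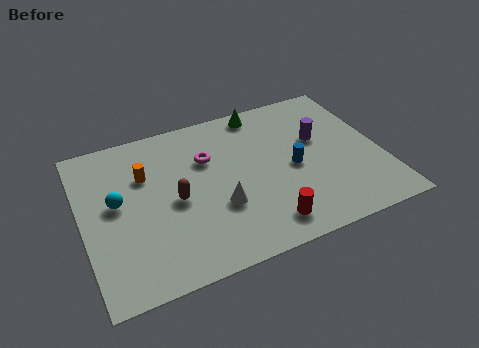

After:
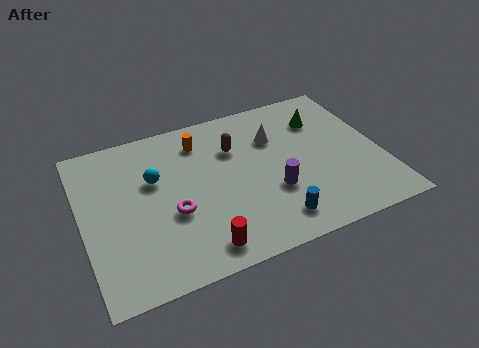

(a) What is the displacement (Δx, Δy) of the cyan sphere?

(1.8, 0.8)

The cyan sphere started near (1.6, 5.2) and ended near (3.4, 6.0).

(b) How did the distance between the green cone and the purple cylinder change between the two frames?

+1.0

The distance was about 3.6 in the first image and 4.6 in the second, so they moved 1.0 units further apart.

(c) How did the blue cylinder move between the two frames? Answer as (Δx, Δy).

(-1.3, -2.8)

The blue cylinder started near (9.7, 4.4) and ended near (8.4, 1.6).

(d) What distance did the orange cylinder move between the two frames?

3.0

From (3.0, 6.4) to (5.7, 7.6), the orange cylinder covered √(2.7² + 1.2²) ≈ 3.0 units.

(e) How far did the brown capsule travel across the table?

3.7

From (4.2, 4.4) to (7.2, 6.6), the brown capsule covered √(3.0² + 2.2²) ≈ 3.7 units.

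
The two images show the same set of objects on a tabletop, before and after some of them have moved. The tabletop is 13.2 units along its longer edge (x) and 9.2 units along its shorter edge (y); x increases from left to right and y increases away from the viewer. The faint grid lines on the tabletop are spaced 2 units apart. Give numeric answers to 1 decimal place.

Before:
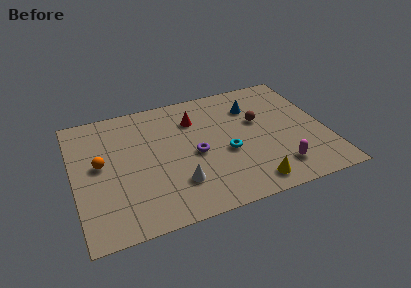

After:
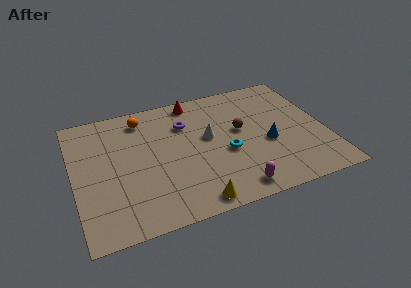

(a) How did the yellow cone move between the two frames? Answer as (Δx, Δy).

(-3.0, -0.3)

The yellow cone started near (8.9, 1.2) and ended near (5.9, 0.9).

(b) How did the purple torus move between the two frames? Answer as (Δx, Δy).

(-0.3, 2.4)

The purple torus started near (6.3, 4.2) and ended near (6.0, 6.6).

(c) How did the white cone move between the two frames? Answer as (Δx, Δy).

(1.9, 2.8)

The white cone started near (5.2, 2.4) and ended near (7.1, 5.2).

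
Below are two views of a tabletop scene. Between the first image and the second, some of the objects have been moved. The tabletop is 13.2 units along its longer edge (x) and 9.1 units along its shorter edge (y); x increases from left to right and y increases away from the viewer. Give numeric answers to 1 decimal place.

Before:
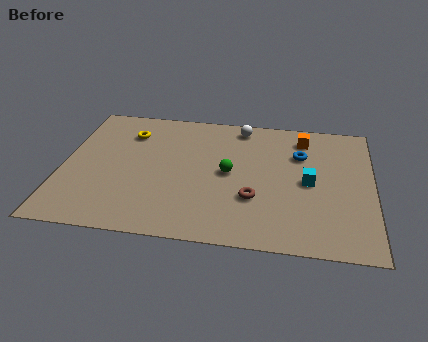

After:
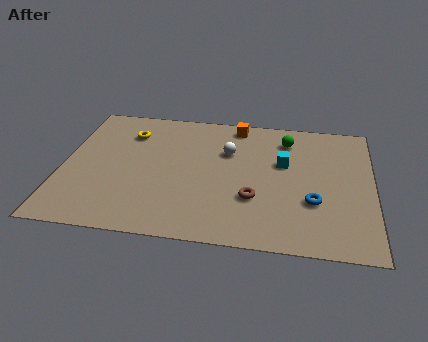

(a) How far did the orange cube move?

3.0

The orange cube was near (10.2, 7.5) before and (7.3, 8.1) after, so it travelled √(2.9² + 0.6²) ≈ 3.0 units.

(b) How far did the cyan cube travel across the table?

1.6

The cyan cube was near (10.5, 4.4) before and (9.4, 5.6) after, so it travelled √(1.1² + 1.2²) ≈ 1.6 units.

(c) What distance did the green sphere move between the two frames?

3.6

The green sphere was near (7.1, 4.6) before and (9.5, 7.3) after, so it travelled √(2.4² + 2.7²) ≈ 3.6 units.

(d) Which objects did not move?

the brown torus and the yellow torus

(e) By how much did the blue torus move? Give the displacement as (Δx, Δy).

(0.6, -3.2)

The blue torus was at about (10.1, 6.3) and moved to about (10.7, 3.1).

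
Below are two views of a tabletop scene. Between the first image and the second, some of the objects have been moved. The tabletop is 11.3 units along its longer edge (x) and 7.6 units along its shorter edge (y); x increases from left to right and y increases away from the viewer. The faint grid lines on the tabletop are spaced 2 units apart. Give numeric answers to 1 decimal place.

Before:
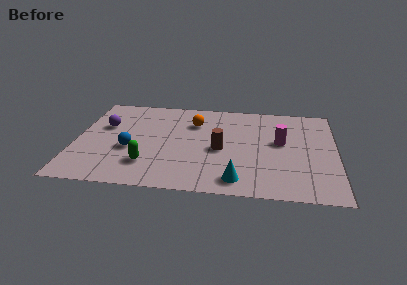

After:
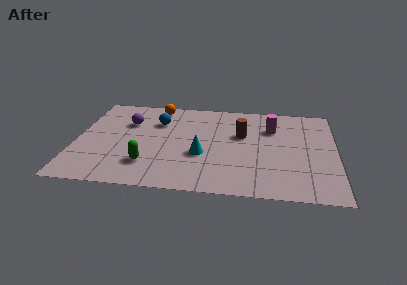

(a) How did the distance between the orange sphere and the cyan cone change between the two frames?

-0.5

They were about 4.8 units apart before and 4.3 after — 0.5 units closer together.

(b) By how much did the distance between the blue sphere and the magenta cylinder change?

-1.6

Before: roughly 6.6 units apart; after: 5.0. That's 1.6 units closer together.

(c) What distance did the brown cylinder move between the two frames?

1.6

From (6.3, 3.4) to (7.2, 4.7), the brown cylinder covered √(0.9² + 1.3²) ≈ 1.6 units.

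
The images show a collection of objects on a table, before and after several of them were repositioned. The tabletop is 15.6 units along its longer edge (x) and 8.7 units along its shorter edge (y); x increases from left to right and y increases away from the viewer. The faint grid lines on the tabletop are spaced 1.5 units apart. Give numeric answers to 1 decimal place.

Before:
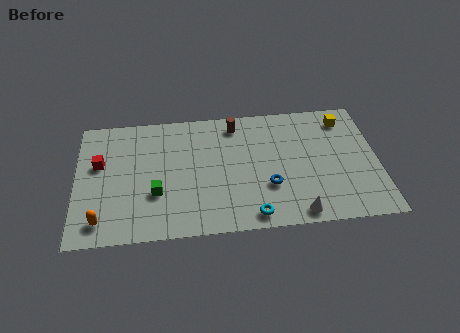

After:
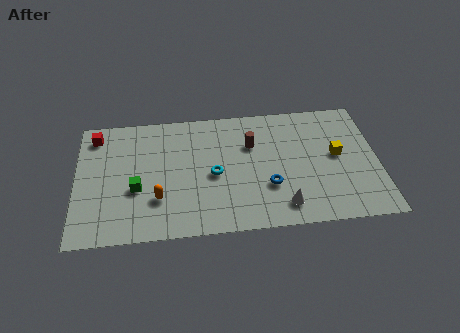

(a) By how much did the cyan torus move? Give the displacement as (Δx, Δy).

(-1.9, 3.0)

The cyan torus started near (9.0, 1.0) and ended near (7.1, 4.0).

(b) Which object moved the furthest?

the cyan torus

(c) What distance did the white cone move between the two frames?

0.9

The white cone was near (11.3, 0.9) before and (10.6, 1.5) after, so it travelled √(0.7² + 0.6²) ≈ 0.9 units.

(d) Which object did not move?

the blue torus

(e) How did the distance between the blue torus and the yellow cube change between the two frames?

-1.9

They were about 5.9 units apart before and 4.0 after — 1.9 units closer together.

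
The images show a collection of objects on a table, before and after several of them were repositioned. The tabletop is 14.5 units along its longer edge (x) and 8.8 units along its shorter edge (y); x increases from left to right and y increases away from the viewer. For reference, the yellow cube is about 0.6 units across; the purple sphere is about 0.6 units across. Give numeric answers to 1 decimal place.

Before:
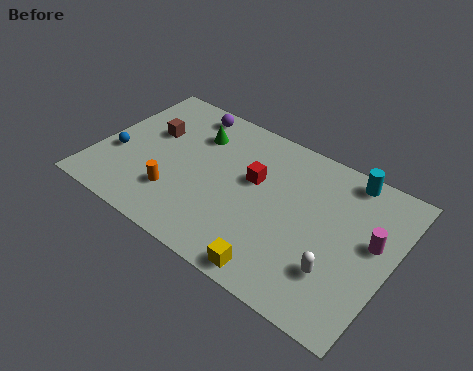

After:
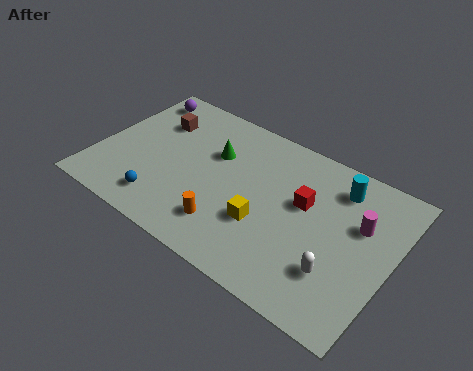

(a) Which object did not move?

the white capsule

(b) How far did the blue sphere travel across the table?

3.2

From (1.0, 3.3) to (3.7, 1.6), the blue sphere covered √(2.7² + 1.7²) ≈ 3.2 units.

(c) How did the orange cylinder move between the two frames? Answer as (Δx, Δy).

(2.7, -0.4)

The orange cylinder was at about (4.2, 2.4) and moved to about (6.9, 2.0).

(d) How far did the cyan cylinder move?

0.9

The cyan cylinder moved from about (11.8, 7.9) to (11.5, 7.1), a distance of √(0.3² + 0.8²) ≈ 0.9.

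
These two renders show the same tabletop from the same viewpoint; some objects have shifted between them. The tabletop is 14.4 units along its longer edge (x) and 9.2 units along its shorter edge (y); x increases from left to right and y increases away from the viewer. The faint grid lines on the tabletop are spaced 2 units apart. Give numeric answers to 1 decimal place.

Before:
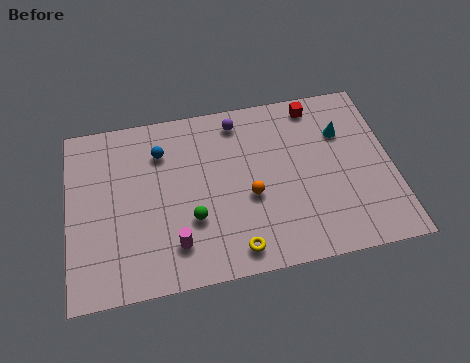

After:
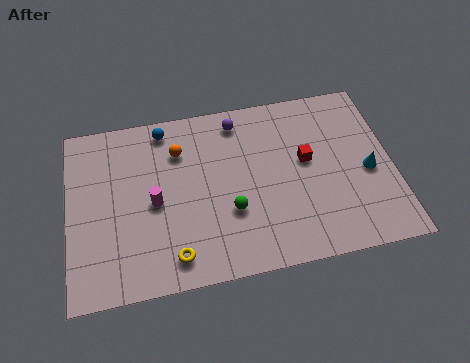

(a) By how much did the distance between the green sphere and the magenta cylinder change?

+2.1

Before: roughly 1.4 units apart; after: 3.5. That's 2.1 units further apart.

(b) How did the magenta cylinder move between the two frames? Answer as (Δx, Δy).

(-0.8, 2.3)

From the two frames, the magenta cylinder sits at roughly (4.6, 2.0) before and (3.8, 4.3) after.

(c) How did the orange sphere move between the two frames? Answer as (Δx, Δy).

(-3.0, 3.0)

The orange sphere was at about (8.0, 3.8) and moved to about (5.0, 6.8).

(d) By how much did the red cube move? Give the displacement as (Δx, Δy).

(-0.6, -2.9)

From the two frames, the red cube sits at roughly (11.2, 8.1) before and (10.6, 5.2) after.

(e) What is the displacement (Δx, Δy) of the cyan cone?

(1.0, -2.3)

From the two frames, the cyan cone sits at roughly (12.3, 6.4) before and (13.3, 4.1) after.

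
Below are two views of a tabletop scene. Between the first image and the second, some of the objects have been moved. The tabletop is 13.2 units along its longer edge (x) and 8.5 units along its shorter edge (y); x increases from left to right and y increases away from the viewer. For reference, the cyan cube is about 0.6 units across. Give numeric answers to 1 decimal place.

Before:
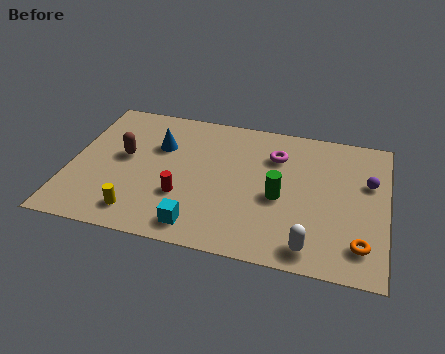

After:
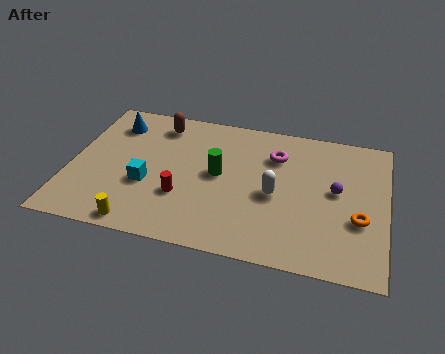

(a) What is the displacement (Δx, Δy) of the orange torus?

(-0.1, 1.4)

The orange torus was at about (12.2, 1.7) and moved to about (12.1, 3.1).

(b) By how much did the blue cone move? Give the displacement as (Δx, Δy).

(-2.0, 1.0)

The blue cone was at about (3.6, 5.7) and moved to about (1.6, 6.7).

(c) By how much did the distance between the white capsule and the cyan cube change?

+0.7

They were about 4.6 units apart before and 5.3 after — 0.7 units further apart.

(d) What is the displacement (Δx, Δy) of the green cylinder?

(-2.6, 0.8)

From the two frames, the green cylinder sits at roughly (8.8, 3.7) before and (6.2, 4.5) after.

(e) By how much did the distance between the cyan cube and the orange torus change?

+2.2

They were about 6.6 units apart before and 8.8 after — 2.2 units further apart.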